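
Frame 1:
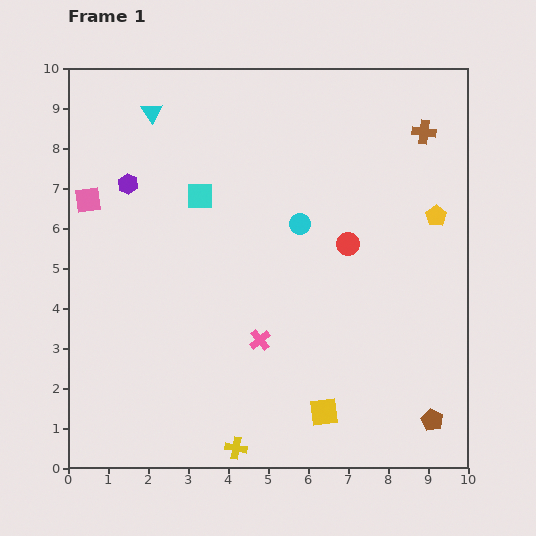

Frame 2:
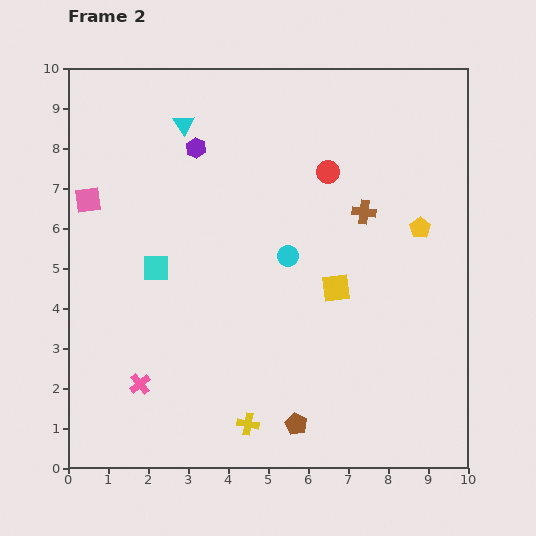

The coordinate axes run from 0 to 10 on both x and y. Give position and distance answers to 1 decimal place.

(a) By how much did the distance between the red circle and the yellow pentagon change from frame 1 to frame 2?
+0.4

Distance in frame 1: 2.3. Distance in frame 2: 2.7.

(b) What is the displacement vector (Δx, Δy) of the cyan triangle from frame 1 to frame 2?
(0.8, -0.3)

The cyan triangle was at (2.1, 8.9) in frame 1 and (2.9, 8.6) in frame 2.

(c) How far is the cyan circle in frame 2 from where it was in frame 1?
0.9

The cyan circle moved from (5.8, 6.1) to (5.5, 5.3), a distance of √(0.3² + 0.8²) ≈ 0.9.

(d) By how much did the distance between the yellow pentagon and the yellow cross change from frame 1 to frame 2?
-1.2

Distance in frame 1: 7.7. Distance in frame 2: 6.5.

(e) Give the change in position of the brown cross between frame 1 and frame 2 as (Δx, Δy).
(-1.5, -2.0)

The brown cross was at (8.9, 8.4) in frame 1 and (7.4, 6.4) in frame 2.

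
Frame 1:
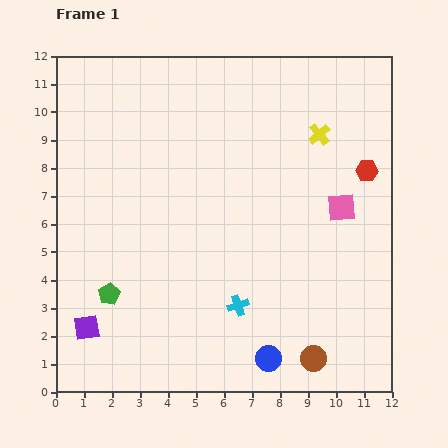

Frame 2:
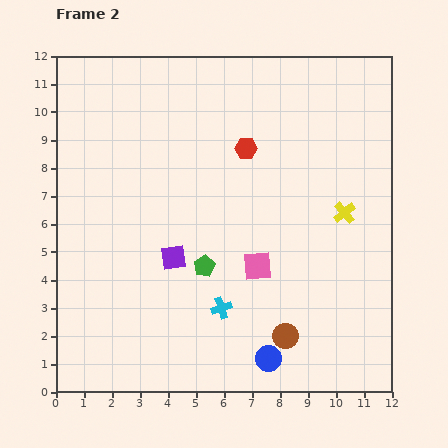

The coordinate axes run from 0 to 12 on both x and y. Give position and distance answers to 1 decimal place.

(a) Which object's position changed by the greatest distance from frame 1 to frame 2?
the red hexagon

(moved 4.4; next 4.0)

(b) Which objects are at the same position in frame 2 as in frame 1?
the blue circle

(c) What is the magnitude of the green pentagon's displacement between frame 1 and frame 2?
3.5

The green pentagon moved from (1.9, 3.5) to (5.3, 4.5), a distance of √(3.4² + 1.0²) ≈ 3.5.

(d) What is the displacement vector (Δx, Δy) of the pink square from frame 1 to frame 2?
(-3.0, -2.1)

The pink square was at (10.2, 6.6) in frame 1 and (7.2, 4.5) in frame 2.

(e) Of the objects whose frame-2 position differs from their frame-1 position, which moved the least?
the cyan cross

(moved 0.6)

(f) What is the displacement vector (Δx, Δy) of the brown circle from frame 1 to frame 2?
(-1.0, 0.8)

The brown circle was at (9.2, 1.2) in frame 1 and (8.2, 2.0) in frame 2.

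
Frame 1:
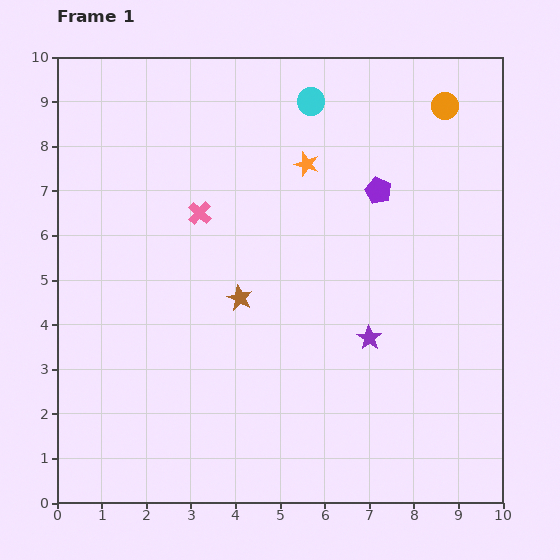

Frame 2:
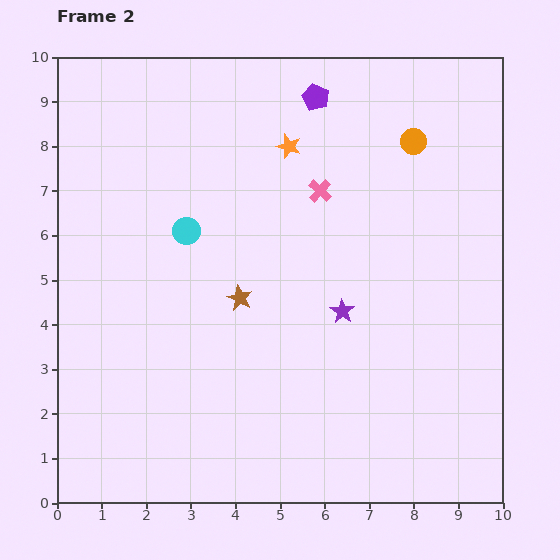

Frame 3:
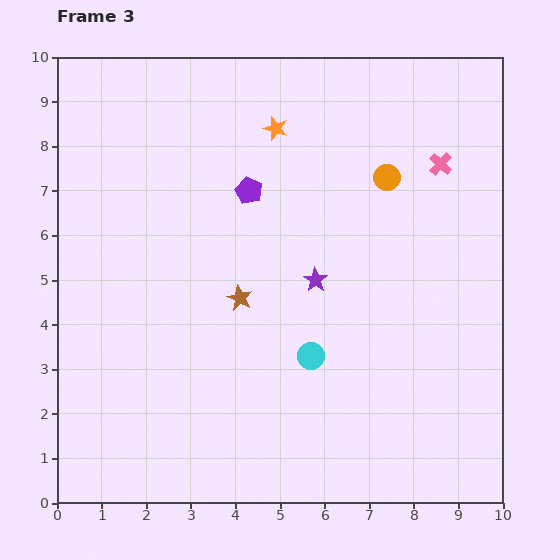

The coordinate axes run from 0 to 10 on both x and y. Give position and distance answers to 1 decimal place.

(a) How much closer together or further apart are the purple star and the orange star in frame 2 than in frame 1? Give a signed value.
-0.2

Distance in frame 1: 4.1. Distance in frame 2: 3.9.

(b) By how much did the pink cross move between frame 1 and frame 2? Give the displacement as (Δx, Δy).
(2.7, 0.5)

The pink cross was at (3.2, 6.5) in frame 1 and (5.9, 7.0) in frame 2.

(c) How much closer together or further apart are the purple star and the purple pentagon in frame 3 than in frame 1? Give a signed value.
-0.8

Distance in frame 1: 3.3. Distance in frame 3: 2.5.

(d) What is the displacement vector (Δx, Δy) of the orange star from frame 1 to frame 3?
(-0.7, 0.8)

The orange star was at (5.6, 7.6) in frame 1 and (4.9, 8.4) in frame 3.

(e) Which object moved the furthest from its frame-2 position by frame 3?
the cyan circle

(moved 4.0; next 2.8)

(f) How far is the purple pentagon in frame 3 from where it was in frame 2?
2.6

The purple pentagon moved from (5.8, 9.1) to (4.3, 7.0), a distance of √(1.5² + 2.1²) ≈ 2.6.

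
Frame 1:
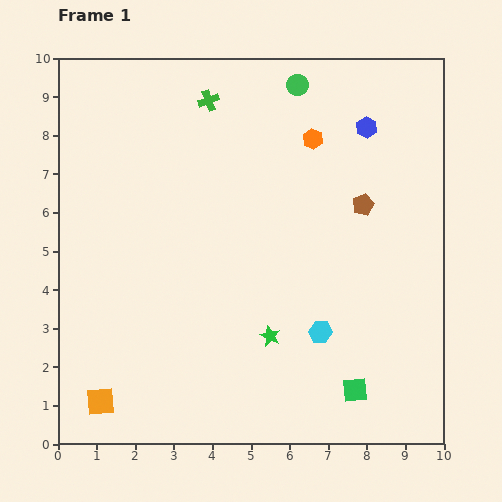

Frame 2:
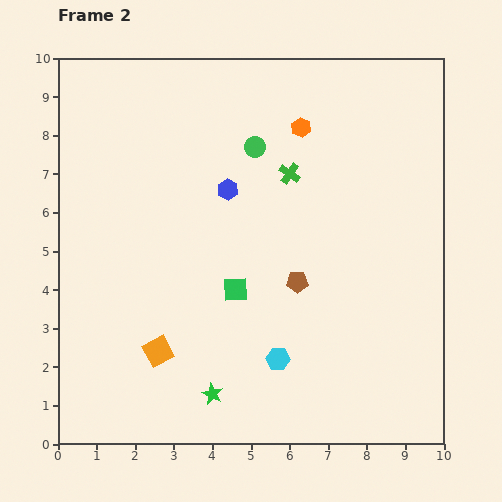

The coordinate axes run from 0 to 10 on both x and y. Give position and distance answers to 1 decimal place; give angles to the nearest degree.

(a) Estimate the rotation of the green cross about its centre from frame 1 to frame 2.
36° counter-clockwise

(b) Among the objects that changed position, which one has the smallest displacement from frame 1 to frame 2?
the orange hexagon

(moved 0.4)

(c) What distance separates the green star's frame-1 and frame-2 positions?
2.1

The green star moved from (5.5, 2.8) to (4.0, 1.3), a distance of √(1.5² + 1.5²) ≈ 2.1.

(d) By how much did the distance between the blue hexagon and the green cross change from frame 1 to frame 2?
-2.6

Distance in frame 1: 4.2. Distance in frame 2: 1.6.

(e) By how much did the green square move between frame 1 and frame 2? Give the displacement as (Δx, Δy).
(-3.1, 2.6)

The green square was at (7.7, 1.4) in frame 1 and (4.6, 4.0) in frame 2.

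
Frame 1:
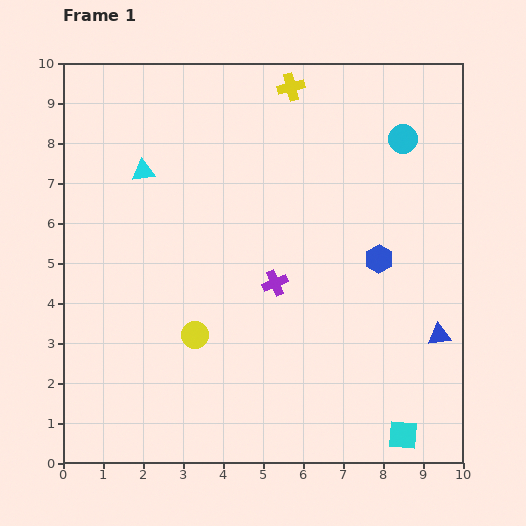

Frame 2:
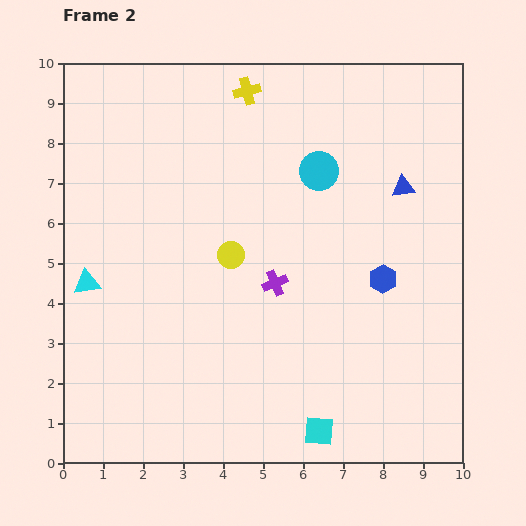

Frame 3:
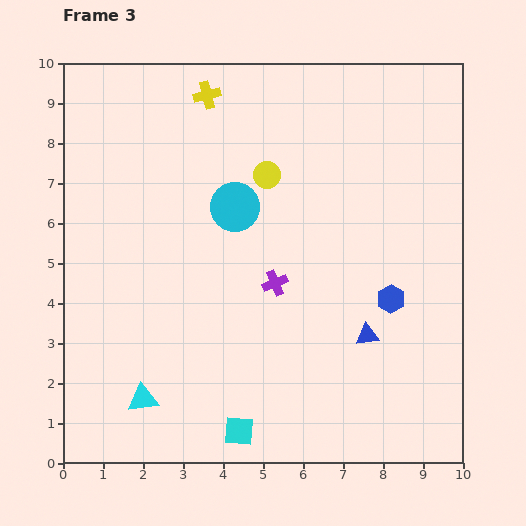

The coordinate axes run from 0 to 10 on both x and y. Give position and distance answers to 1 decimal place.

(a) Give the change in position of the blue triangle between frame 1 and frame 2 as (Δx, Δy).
(-0.9, 3.7)

The blue triangle was at (9.4, 3.2) in frame 1 and (8.5, 6.9) in frame 2.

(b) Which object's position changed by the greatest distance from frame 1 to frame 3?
the cyan triangle

(moved 5.7; next 4.5)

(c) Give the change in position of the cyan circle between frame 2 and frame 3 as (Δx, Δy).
(-2.1, -0.9)

The cyan circle was at (6.4, 7.3) in frame 2 and (4.3, 6.4) in frame 3.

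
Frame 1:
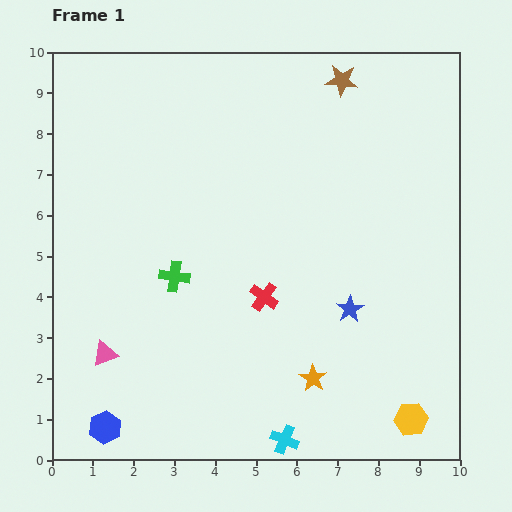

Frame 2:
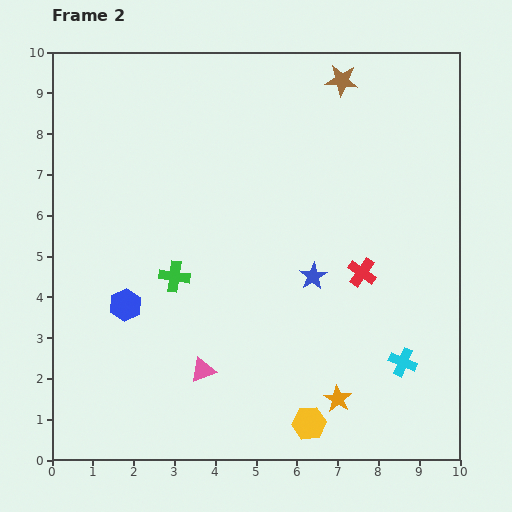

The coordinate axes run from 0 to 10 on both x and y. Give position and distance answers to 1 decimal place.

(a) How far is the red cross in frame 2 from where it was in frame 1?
2.5

The red cross moved from (5.2, 4.0) to (7.6, 4.6), a distance of √(2.4² + 0.6²) ≈ 2.5.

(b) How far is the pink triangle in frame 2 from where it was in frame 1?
2.4

The pink triangle moved from (1.3, 2.6) to (3.7, 2.2), a distance of √(2.4² + 0.4²) ≈ 2.4.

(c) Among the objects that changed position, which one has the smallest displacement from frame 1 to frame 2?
the orange star

(moved 0.8)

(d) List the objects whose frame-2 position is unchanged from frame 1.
the brown star, the green cross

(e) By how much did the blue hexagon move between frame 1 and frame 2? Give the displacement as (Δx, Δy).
(0.5, 3.0)

The blue hexagon was at (1.3, 0.8) in frame 1 and (1.8, 3.8) in frame 2.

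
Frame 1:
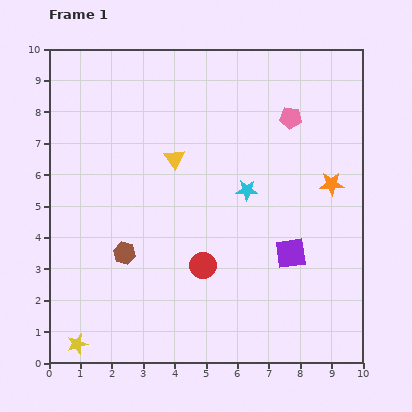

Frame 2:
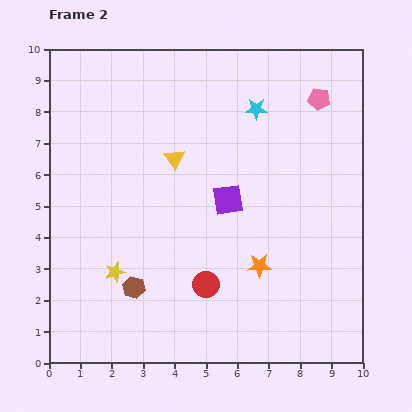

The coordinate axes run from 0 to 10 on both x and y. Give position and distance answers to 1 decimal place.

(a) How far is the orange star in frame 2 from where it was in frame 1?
3.5

The orange star moved from (9.0, 5.7) to (6.7, 3.1), a distance of √(2.3² + 2.6²) ≈ 3.5.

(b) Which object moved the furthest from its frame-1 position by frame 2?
the orange star

(moved 3.5; next 2.6)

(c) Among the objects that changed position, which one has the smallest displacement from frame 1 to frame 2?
the red circle

(moved 0.6)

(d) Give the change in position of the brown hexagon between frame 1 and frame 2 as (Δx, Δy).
(0.3, -1.1)

The brown hexagon was at (2.4, 3.5) in frame 1 and (2.7, 2.4) in frame 2.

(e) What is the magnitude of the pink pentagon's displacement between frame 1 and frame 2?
1.1

The pink pentagon moved from (7.7, 7.8) to (8.6, 8.4), a distance of √(0.9² + 0.6²) ≈ 1.1.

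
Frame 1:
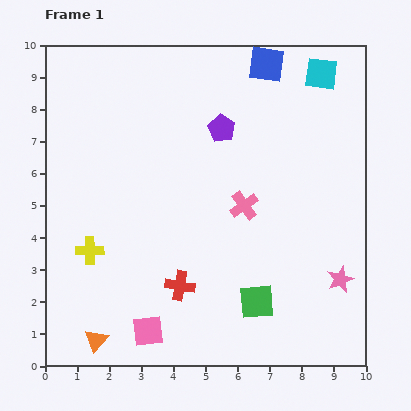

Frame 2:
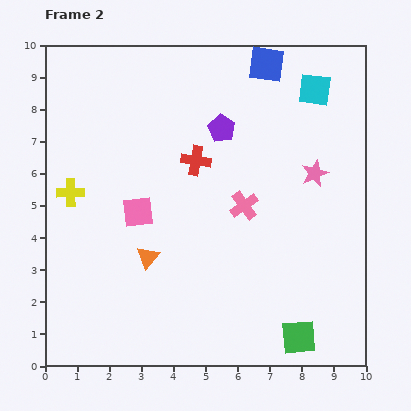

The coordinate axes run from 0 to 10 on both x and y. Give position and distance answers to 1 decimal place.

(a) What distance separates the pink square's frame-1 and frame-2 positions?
3.7

The pink square moved from (3.2, 1.1) to (2.9, 4.8), a distance of √(0.3² + 3.7²) ≈ 3.7.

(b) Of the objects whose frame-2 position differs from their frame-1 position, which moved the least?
the cyan square

(moved 0.5)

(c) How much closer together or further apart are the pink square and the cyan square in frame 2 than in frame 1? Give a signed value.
-3.0

Distance in frame 1: 9.7. Distance in frame 2: 6.7.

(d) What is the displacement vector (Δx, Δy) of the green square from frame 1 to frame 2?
(1.3, -1.1)

The green square was at (6.6, 2.0) in frame 1 and (7.9, 0.9) in frame 2.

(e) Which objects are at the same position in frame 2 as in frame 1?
the blue square, the purple pentagon, the pink cross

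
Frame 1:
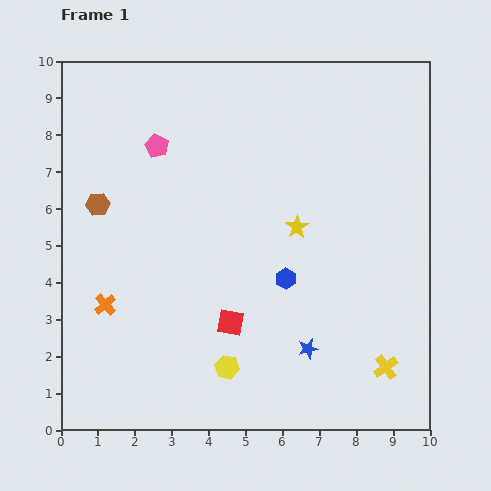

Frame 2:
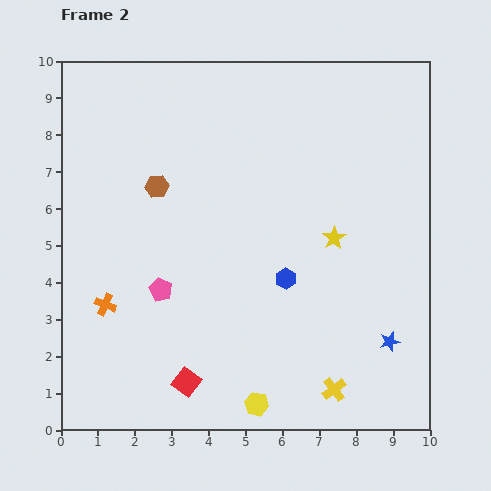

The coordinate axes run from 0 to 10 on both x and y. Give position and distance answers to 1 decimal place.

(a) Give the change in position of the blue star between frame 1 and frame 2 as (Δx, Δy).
(2.2, 0.2)

The blue star was at (6.7, 2.2) in frame 1 and (8.9, 2.4) in frame 2.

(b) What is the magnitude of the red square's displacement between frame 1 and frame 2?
2.0

The red square moved from (4.6, 2.9) to (3.4, 1.3), a distance of √(1.2² + 1.6²) ≈ 2.0.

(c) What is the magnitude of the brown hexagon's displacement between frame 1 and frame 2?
1.7

The brown hexagon moved from (1.0, 6.1) to (2.6, 6.6), a distance of √(1.6² + 0.5²) ≈ 1.7.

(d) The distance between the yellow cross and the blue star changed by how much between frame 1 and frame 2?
-0.2

Distance in frame 1: 2.2. Distance in frame 2: 2.0.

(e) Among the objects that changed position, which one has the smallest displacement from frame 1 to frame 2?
the yellow star

(moved 1.0)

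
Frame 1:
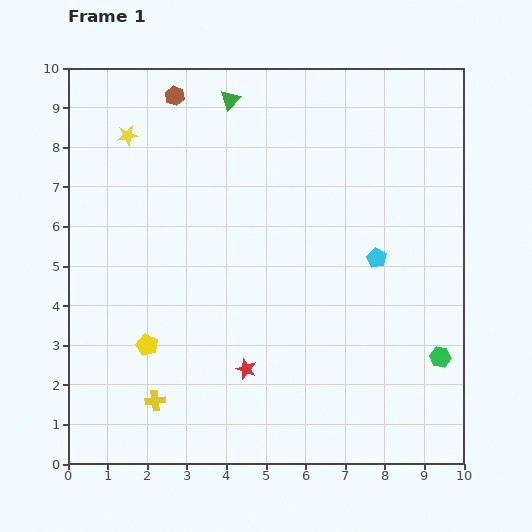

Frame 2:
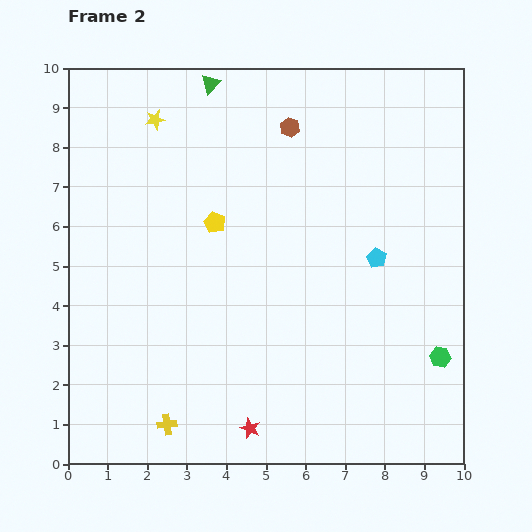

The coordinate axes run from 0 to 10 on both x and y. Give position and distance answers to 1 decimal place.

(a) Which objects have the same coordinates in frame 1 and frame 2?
the cyan pentagon, the green hexagon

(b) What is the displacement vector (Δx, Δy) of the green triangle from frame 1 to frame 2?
(-0.5, 0.4)

The green triangle was at (4.1, 9.2) in frame 1 and (3.6, 9.6) in frame 2.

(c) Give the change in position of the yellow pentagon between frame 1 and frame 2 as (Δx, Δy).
(1.7, 3.1)

The yellow pentagon was at (2.0, 3.0) in frame 1 and (3.7, 6.1) in frame 2.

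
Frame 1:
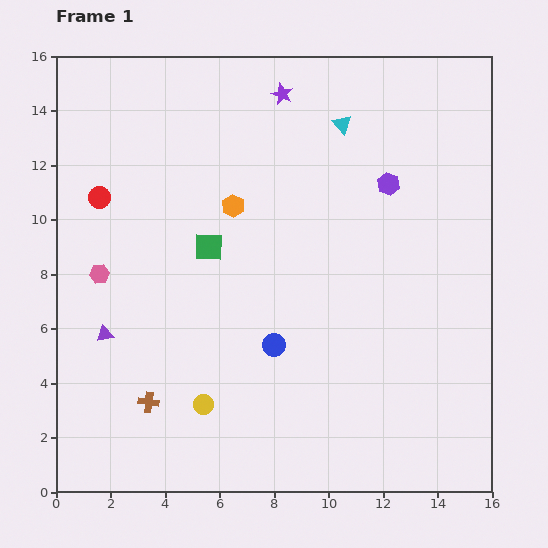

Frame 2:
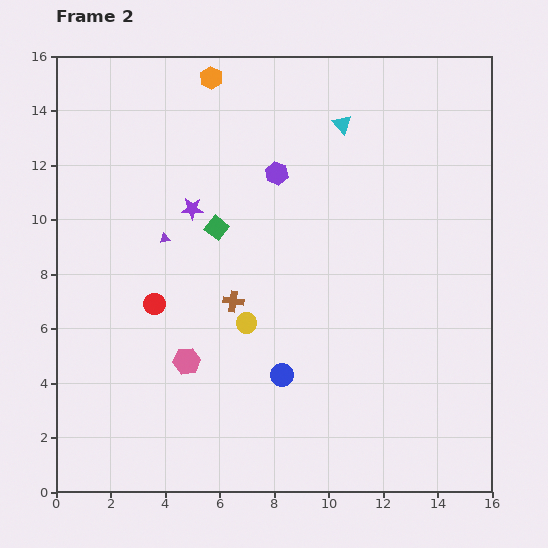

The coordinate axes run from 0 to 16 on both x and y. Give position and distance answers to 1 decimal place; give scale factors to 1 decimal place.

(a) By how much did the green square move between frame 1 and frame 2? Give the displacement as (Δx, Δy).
(0.3, 0.7)

The green square was at (5.6, 9.0) in frame 1 and (5.9, 9.7) in frame 2.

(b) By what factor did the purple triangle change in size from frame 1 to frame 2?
0.6×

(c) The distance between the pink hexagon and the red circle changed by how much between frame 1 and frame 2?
-0.4

Distance in frame 1: 2.8. Distance in frame 2: 2.4.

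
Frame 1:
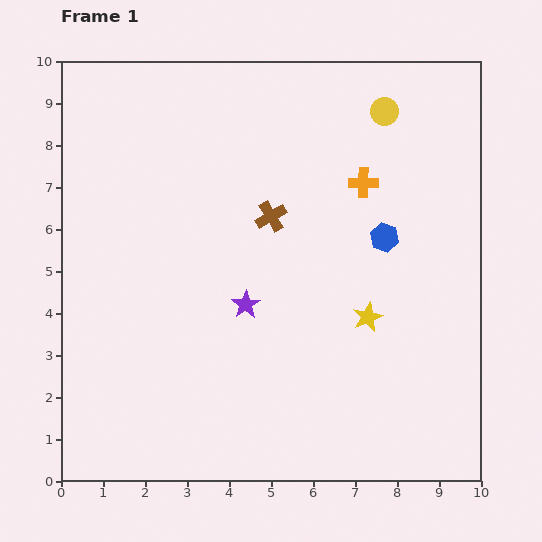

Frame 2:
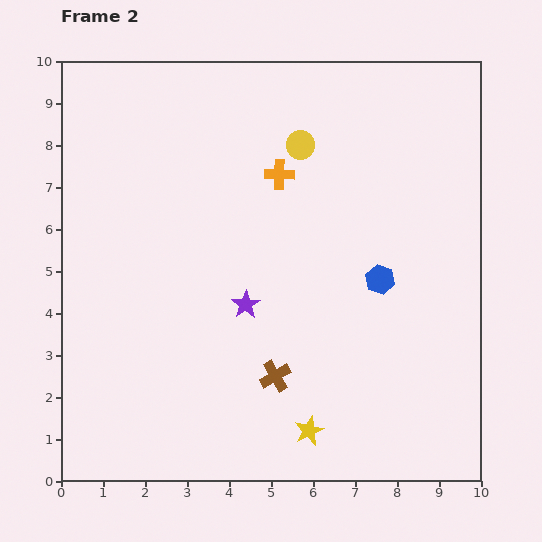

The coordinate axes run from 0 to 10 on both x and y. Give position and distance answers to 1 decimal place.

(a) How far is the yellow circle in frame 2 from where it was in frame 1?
2.2

The yellow circle moved from (7.7, 8.8) to (5.7, 8.0), a distance of √(2.0² + 0.8²) ≈ 2.2.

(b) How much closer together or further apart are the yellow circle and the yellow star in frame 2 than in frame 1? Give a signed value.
+1.9

Distance in frame 1: 4.9. Distance in frame 2: 6.8.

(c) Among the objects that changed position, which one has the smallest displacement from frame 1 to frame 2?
the blue hexagon

(moved 1.0)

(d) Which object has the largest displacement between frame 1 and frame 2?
the brown cross

(moved 3.8; next 3.0)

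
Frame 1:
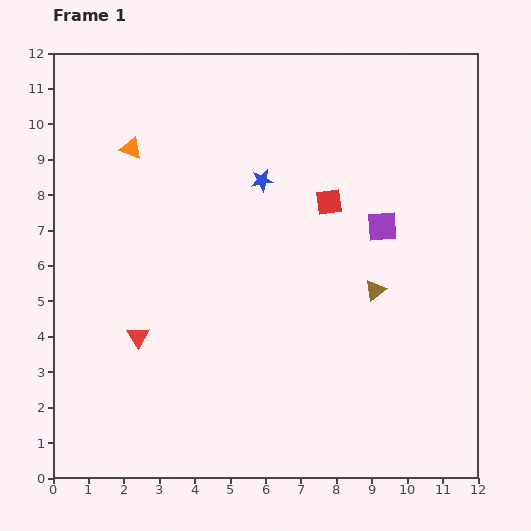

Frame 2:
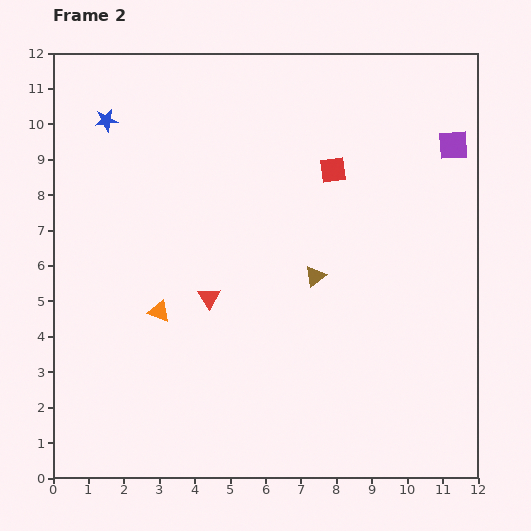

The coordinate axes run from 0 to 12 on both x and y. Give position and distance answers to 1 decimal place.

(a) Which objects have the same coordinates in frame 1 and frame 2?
none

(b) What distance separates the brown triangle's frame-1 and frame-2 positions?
1.7

The brown triangle moved from (9.1, 5.3) to (7.4, 5.7), a distance of √(1.7² + 0.4²) ≈ 1.7.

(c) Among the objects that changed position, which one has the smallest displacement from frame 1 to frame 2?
the red square

(moved 0.9)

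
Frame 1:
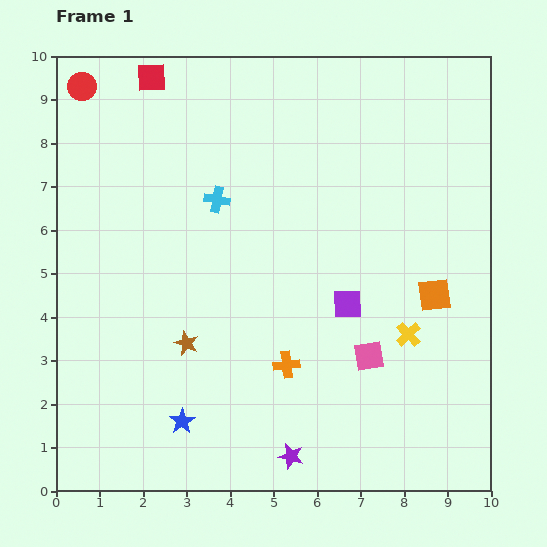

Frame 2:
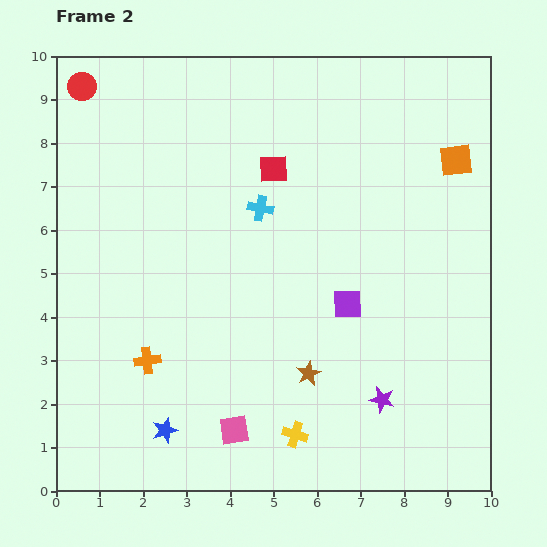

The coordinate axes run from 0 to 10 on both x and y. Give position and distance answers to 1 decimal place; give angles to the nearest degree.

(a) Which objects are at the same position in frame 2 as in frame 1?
the purple square, the red circle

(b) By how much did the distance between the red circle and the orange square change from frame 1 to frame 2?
-0.6

Distance in frame 1: 9.4. Distance in frame 2: 8.8.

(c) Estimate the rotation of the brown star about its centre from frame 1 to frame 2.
22° clockwise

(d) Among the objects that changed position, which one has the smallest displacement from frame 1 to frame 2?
the blue star

(moved 0.4)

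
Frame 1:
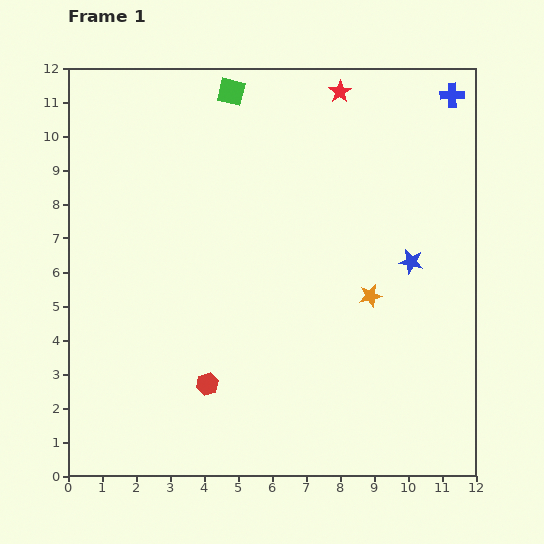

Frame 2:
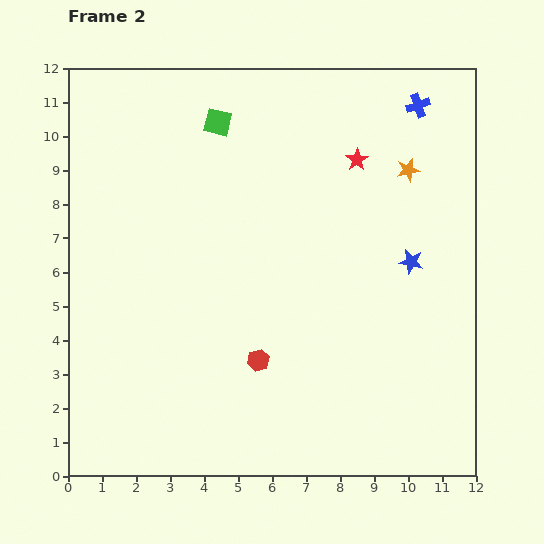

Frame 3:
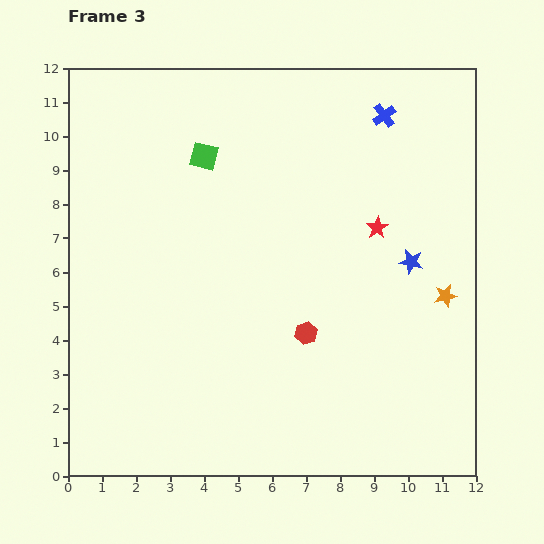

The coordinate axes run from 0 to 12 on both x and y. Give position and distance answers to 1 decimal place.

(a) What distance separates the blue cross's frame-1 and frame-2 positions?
1.0

The blue cross moved from (11.3, 11.2) to (10.3, 10.9), a distance of √(1.0² + 0.3²) ≈ 1.0.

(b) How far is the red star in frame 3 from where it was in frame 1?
4.1

The red star moved from (8.0, 11.3) to (9.1, 7.3), a distance of √(1.1² + 4.0²) ≈ 4.1.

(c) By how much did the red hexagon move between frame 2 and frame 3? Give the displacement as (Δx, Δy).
(1.4, 0.8)

The red hexagon was at (5.6, 3.4) in frame 2 and (7.0, 4.2) in frame 3.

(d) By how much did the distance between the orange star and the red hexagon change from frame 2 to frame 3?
-2.9

Distance in frame 2: 7.1. Distance in frame 3: 4.2.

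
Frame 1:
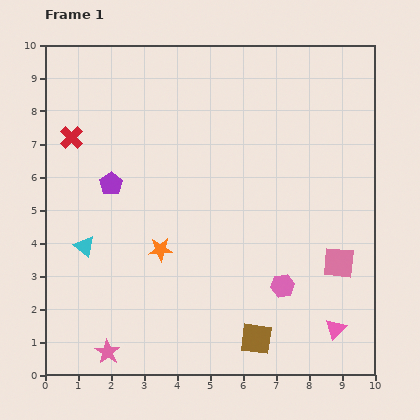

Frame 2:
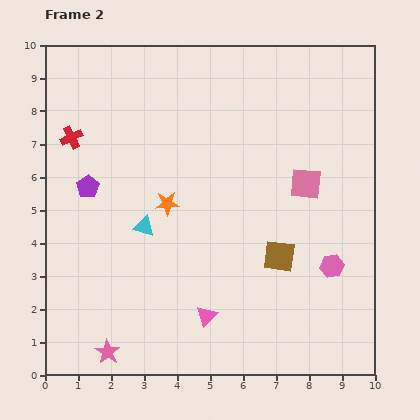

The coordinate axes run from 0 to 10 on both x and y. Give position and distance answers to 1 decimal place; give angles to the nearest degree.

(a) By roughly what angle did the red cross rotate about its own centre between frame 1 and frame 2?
18° clockwise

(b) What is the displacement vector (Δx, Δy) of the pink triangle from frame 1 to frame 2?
(-3.9, 0.4)

The pink triangle was at (8.8, 1.4) in frame 1 and (4.9, 1.8) in frame 2.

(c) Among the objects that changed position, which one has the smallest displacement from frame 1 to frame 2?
the purple pentagon

(moved 0.7)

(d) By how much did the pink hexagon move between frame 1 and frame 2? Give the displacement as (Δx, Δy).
(1.5, 0.6)

The pink hexagon was at (7.2, 2.7) in frame 1 and (8.7, 3.3) in frame 2.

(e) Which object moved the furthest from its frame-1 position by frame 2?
the pink triangle

(moved 3.9; next 2.6)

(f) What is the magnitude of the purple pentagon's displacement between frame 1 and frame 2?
0.7

The purple pentagon moved from (2.0, 5.8) to (1.3, 5.7), a distance of √(0.7² + 0.1²) ≈ 0.7.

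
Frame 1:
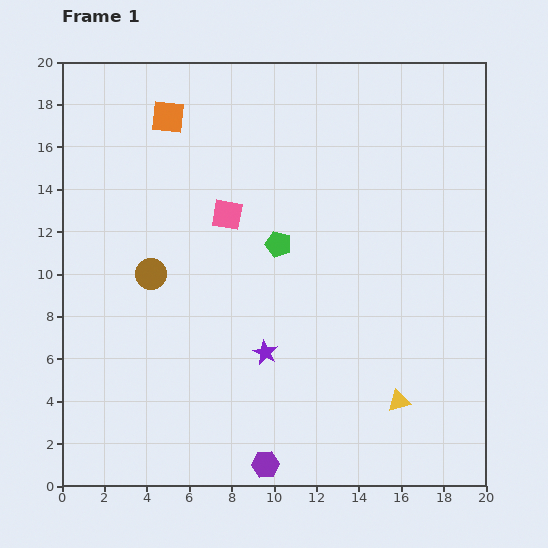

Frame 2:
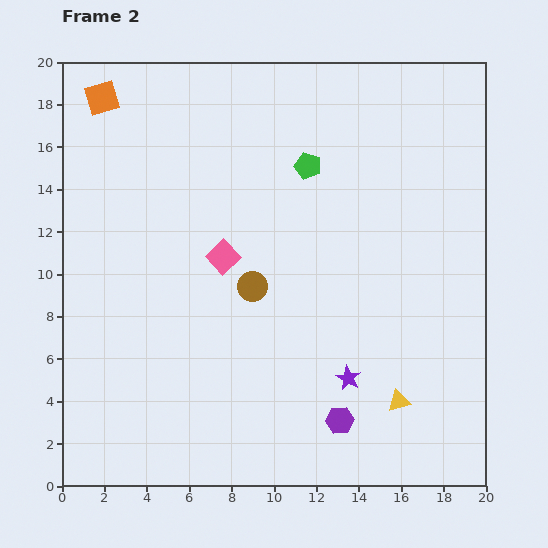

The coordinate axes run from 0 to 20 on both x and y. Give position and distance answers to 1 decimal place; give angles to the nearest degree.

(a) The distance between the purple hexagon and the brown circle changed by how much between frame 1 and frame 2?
-3.0

Distance in frame 1: 10.5. Distance in frame 2: 7.5.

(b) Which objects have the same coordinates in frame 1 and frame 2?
the yellow triangle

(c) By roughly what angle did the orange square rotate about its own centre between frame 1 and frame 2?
21° counter-clockwise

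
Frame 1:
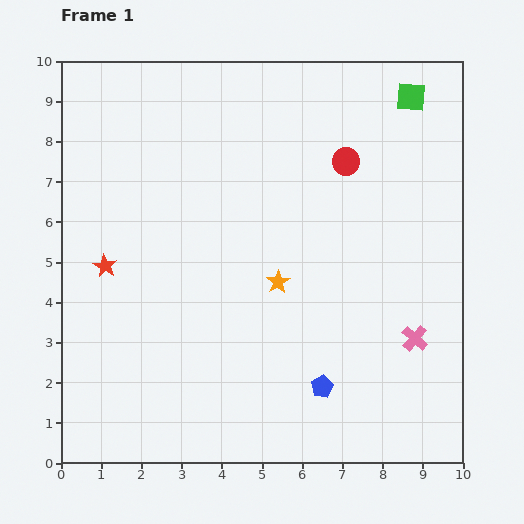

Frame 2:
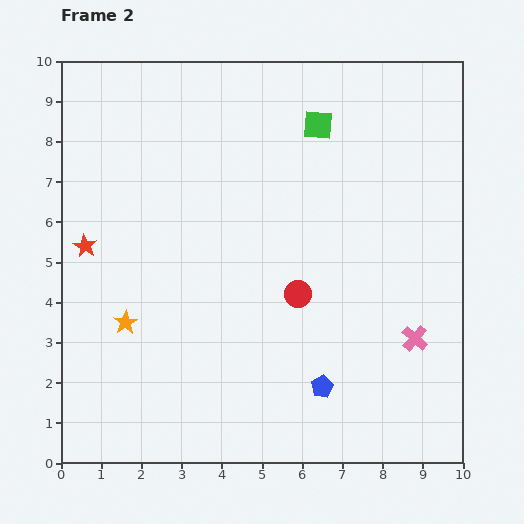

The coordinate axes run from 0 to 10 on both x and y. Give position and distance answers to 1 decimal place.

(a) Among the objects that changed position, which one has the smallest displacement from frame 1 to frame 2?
the red star

(moved 0.7)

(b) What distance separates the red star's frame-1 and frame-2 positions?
0.7

The red star moved from (1.1, 4.9) to (0.6, 5.4), a distance of √(0.5² + 0.5²) ≈ 0.7.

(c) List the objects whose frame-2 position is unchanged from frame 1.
the blue pentagon, the pink cross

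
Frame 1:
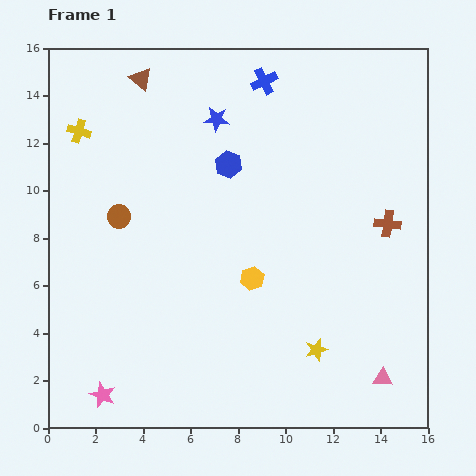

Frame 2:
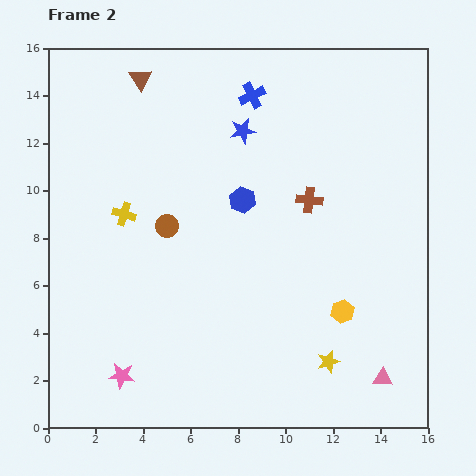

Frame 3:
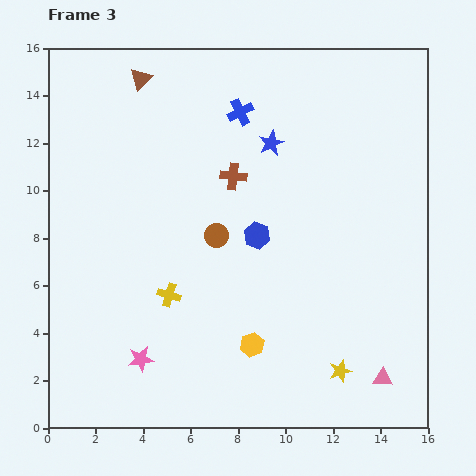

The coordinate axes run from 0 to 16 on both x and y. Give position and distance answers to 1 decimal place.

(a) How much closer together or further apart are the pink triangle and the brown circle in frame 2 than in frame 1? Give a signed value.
-1.9

Distance in frame 1: 13.0. Distance in frame 2: 11.1.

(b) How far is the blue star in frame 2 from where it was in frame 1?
1.2

The blue star moved from (7.1, 13.0) to (8.2, 12.5), a distance of √(1.1² + 0.5²) ≈ 1.2.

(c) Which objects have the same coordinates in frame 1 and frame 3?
the pink triangle, the brown triangle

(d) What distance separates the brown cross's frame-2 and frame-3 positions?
3.4

The brown cross moved from (11.0, 9.6) to (7.8, 10.6), a distance of √(3.2² + 1.0²) ≈ 3.4.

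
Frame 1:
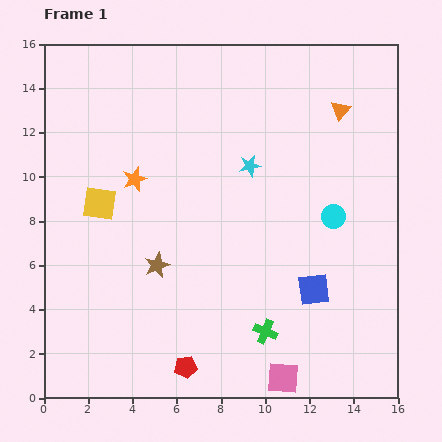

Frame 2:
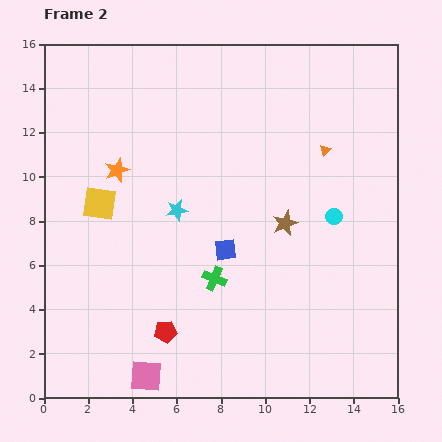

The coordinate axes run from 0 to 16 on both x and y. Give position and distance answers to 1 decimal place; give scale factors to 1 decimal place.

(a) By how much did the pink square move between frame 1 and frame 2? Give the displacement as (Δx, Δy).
(-6.2, 0.1)

The pink square was at (10.8, 0.9) in frame 1 and (4.6, 1.0) in frame 2.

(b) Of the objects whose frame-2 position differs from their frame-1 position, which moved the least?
the orange star

(moved 0.9)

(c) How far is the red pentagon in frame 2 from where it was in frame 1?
1.8

The red pentagon moved from (6.4, 1.4) to (5.5, 3.0), a distance of √(0.9² + 1.6²) ≈ 1.8.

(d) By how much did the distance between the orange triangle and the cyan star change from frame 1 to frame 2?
+2.4

Distance in frame 1: 4.8. Distance in frame 2: 7.2.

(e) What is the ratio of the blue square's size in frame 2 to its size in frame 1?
0.7×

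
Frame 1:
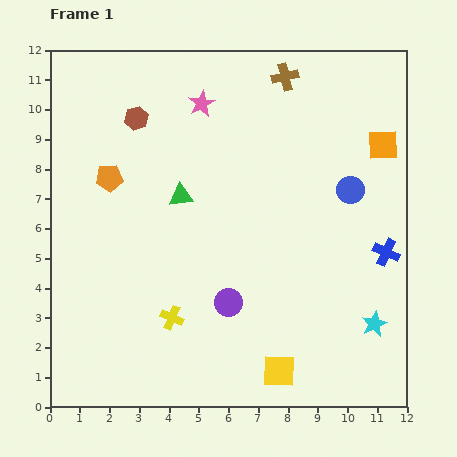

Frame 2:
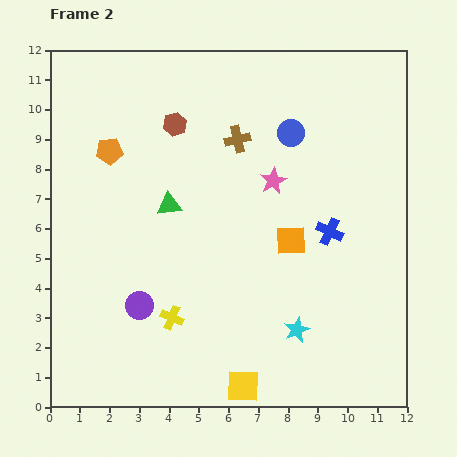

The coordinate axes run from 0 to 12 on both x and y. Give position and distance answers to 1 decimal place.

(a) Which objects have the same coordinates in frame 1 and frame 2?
the yellow cross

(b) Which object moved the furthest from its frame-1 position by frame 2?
the orange square

(moved 4.5; next 3.5)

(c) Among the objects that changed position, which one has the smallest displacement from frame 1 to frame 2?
the green triangle

(moved 0.5)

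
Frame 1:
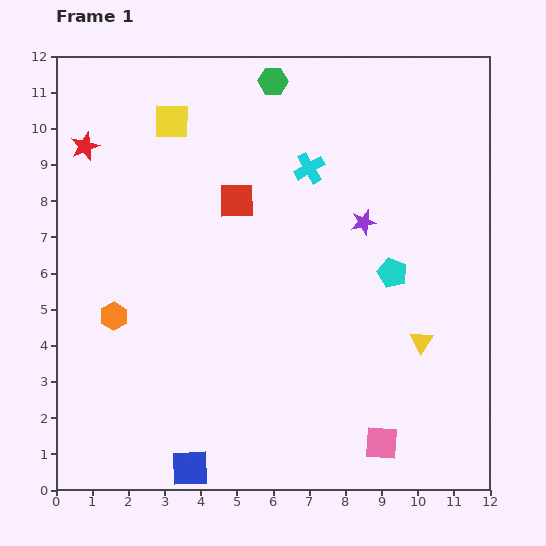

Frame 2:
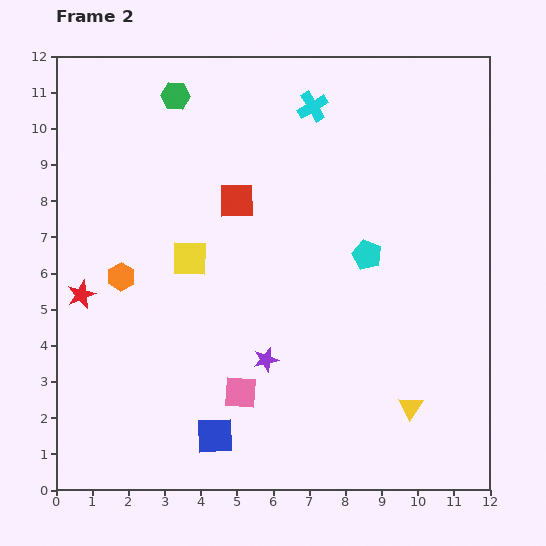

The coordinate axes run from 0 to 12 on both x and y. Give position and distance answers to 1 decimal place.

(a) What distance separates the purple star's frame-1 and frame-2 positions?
4.7

The purple star moved from (8.5, 7.4) to (5.8, 3.6), a distance of √(2.7² + 3.8²) ≈ 4.7.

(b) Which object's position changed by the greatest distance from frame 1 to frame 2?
the purple star

(moved 4.7; next 4.1)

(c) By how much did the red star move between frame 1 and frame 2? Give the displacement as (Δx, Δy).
(-0.1, -4.1)

The red star was at (0.8, 9.5) in frame 1 and (0.7, 5.4) in frame 2.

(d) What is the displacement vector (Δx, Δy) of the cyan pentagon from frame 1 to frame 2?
(-0.7, 0.5)

The cyan pentagon was at (9.3, 6.0) in frame 1 and (8.6, 6.5) in frame 2.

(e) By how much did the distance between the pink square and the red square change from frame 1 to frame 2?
-2.5

Distance in frame 1: 7.8. Distance in frame 2: 5.3.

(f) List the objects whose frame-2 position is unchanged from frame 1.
the red square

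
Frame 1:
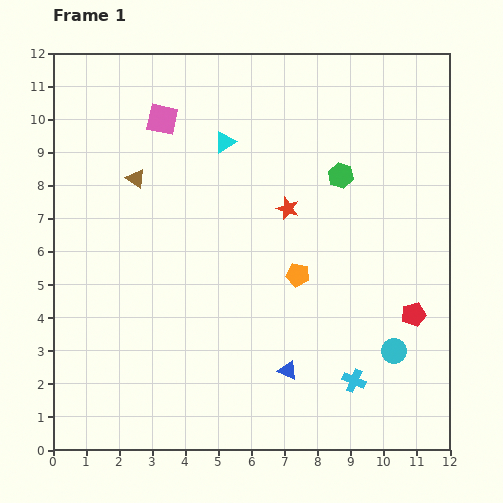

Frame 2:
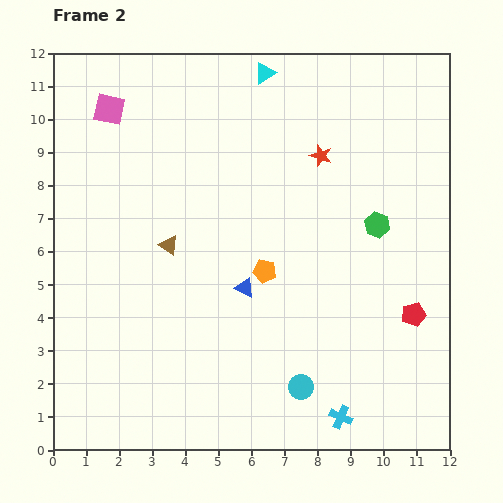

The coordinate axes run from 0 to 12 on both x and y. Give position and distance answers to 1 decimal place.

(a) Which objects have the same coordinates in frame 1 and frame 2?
the red pentagon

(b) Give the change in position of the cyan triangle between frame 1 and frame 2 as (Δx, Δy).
(1.2, 2.1)

The cyan triangle was at (5.2, 9.3) in frame 1 and (6.4, 11.4) in frame 2.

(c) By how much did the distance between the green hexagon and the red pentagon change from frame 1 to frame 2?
-1.8

Distance in frame 1: 4.7. Distance in frame 2: 2.9.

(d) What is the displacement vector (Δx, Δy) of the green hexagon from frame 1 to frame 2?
(1.1, -1.5)

The green hexagon was at (8.7, 8.3) in frame 1 and (9.8, 6.8) in frame 2.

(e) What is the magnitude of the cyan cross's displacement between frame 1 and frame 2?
1.2

The cyan cross moved from (9.1, 2.1) to (8.7, 1.0), a distance of √(0.4² + 1.1²) ≈ 1.2.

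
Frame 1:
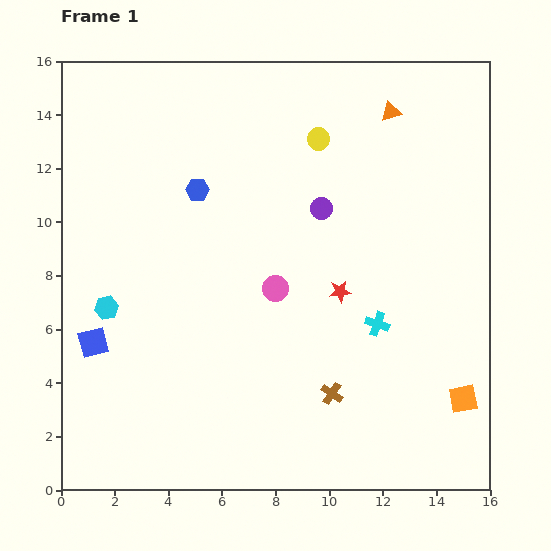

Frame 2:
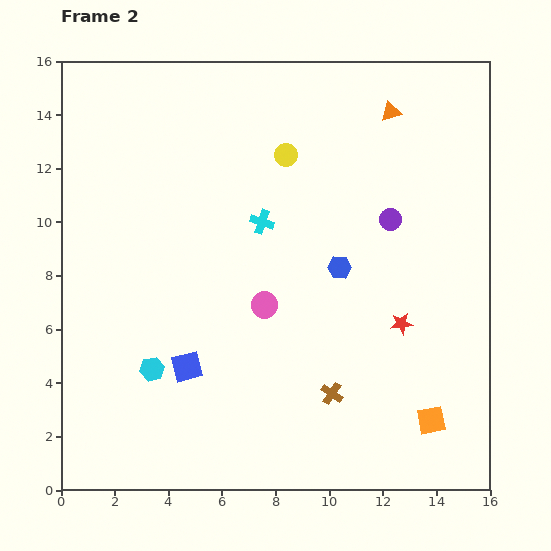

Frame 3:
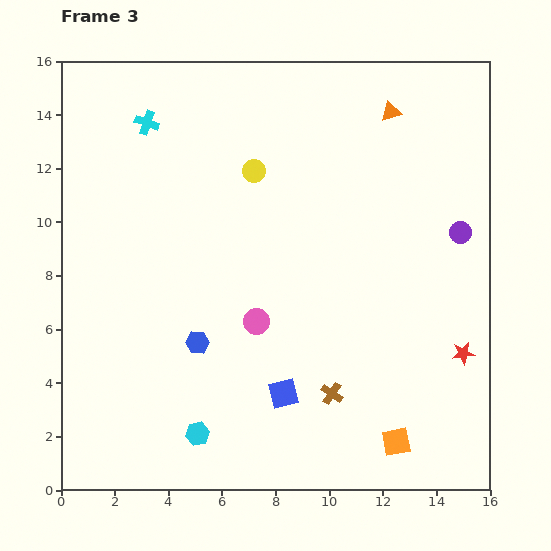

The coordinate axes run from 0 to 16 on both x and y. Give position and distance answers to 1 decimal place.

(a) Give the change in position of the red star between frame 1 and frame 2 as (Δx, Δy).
(2.3, -1.2)

The red star was at (10.4, 7.4) in frame 1 and (12.7, 6.2) in frame 2.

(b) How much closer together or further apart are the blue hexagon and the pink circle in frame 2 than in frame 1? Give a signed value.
-1.6

Distance in frame 1: 4.7. Distance in frame 2: 3.1.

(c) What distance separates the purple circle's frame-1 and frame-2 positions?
2.6

The purple circle moved from (9.7, 10.5) to (12.3, 10.1), a distance of √(2.6² + 0.4²) ≈ 2.6.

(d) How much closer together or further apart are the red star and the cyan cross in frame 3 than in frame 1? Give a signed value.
+12.8

Distance in frame 1: 1.8. Distance in frame 3: 14.6.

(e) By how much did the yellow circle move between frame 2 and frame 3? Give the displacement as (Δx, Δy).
(-1.2, -0.6)

The yellow circle was at (8.4, 12.5) in frame 2 and (7.2, 11.9) in frame 3.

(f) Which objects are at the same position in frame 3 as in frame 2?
the brown cross, the orange triangle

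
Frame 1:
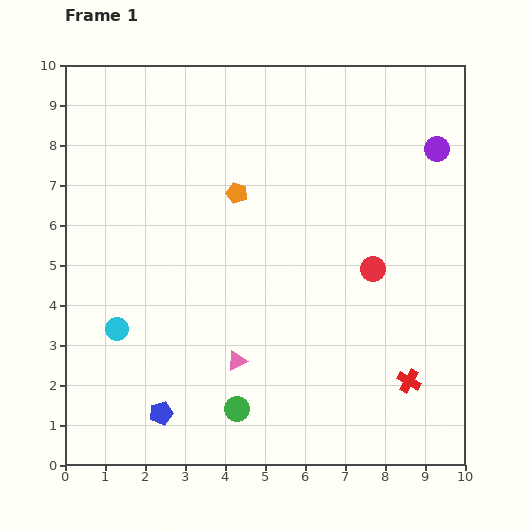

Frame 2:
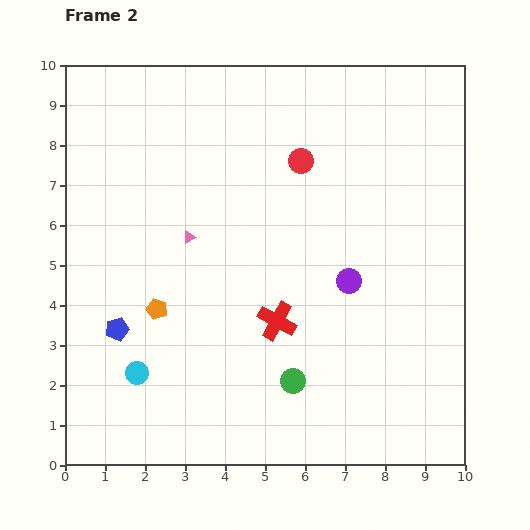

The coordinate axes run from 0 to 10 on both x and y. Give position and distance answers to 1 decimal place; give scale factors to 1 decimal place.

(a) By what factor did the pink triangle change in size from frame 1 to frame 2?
0.7×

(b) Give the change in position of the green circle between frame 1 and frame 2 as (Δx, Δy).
(1.4, 0.7)

The green circle was at (4.3, 1.4) in frame 1 and (5.7, 2.1) in frame 2.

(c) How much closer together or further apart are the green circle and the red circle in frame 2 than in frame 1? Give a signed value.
+0.6

Distance in frame 1: 4.9. Distance in frame 2: 5.5.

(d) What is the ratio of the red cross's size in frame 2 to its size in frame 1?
1.6×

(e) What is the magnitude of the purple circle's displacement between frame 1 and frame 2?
4.0

The purple circle moved from (9.3, 7.9) to (7.1, 4.6), a distance of √(2.2² + 3.3²) ≈ 4.0.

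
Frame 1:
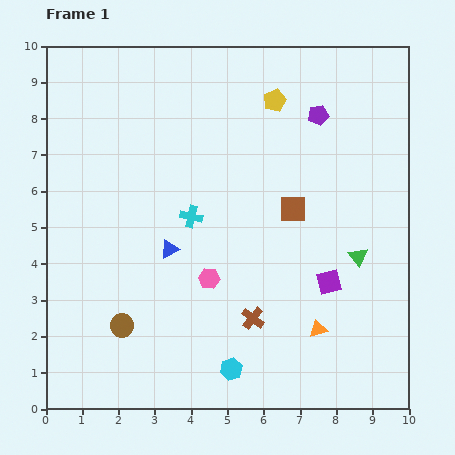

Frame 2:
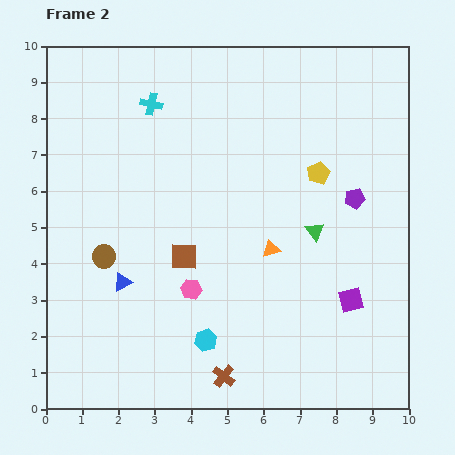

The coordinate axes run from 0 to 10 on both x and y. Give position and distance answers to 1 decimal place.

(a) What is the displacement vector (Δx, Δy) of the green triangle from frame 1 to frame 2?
(-1.2, 0.7)

The green triangle was at (8.6, 4.2) in frame 1 and (7.4, 4.9) in frame 2.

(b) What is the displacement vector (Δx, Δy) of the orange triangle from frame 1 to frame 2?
(-1.3, 2.2)

The orange triangle was at (7.5, 2.2) in frame 1 and (6.2, 4.4) in frame 2.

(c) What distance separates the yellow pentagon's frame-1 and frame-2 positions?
2.3

The yellow pentagon moved from (6.3, 8.5) to (7.5, 6.5), a distance of √(1.2² + 2.0²) ≈ 2.3.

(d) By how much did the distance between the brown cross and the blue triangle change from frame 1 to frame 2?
+0.8

Distance in frame 1: 3.0. Distance in frame 2: 3.8.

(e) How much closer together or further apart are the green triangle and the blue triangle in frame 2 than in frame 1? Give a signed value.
+0.3

Distance in frame 1: 5.2. Distance in frame 2: 5.5.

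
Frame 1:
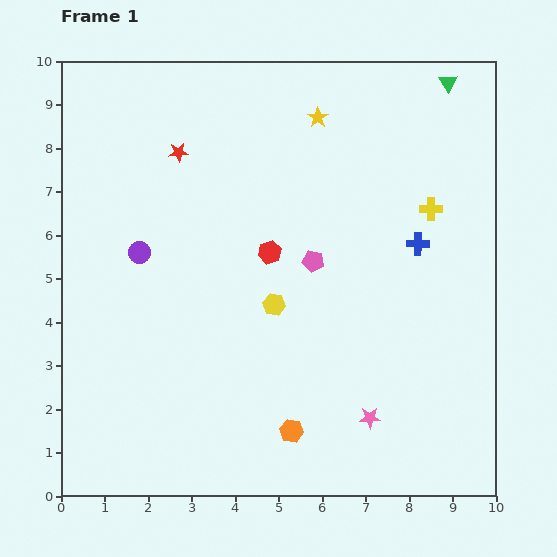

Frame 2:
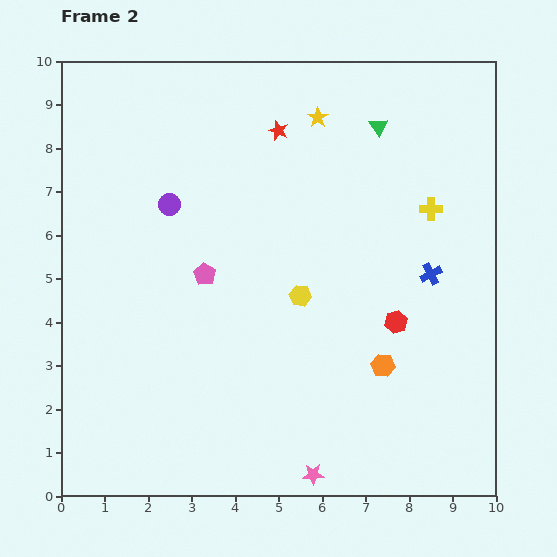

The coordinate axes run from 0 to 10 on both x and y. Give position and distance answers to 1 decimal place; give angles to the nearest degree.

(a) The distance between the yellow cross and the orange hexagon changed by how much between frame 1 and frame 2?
-2.2

Distance in frame 1: 6.0. Distance in frame 2: 3.8.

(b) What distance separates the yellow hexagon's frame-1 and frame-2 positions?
0.6

The yellow hexagon moved from (4.9, 4.4) to (5.5, 4.6), a distance of √(0.6² + 0.2²) ≈ 0.6.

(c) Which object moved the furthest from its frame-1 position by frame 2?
the red hexagon

(moved 3.3; next 2.6)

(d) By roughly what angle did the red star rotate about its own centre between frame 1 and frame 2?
26° clockwise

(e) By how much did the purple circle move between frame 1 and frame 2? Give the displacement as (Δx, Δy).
(0.7, 1.1)

The purple circle was at (1.8, 5.6) in frame 1 and (2.5, 6.7) in frame 2.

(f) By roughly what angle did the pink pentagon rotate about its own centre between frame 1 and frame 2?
22° clockwise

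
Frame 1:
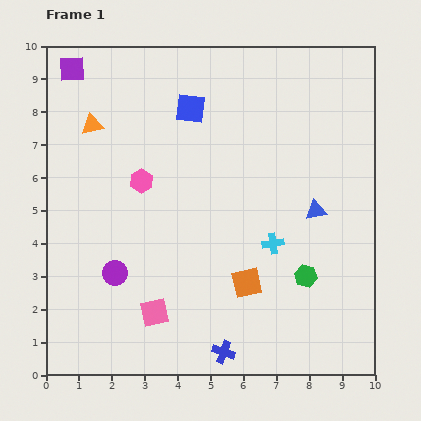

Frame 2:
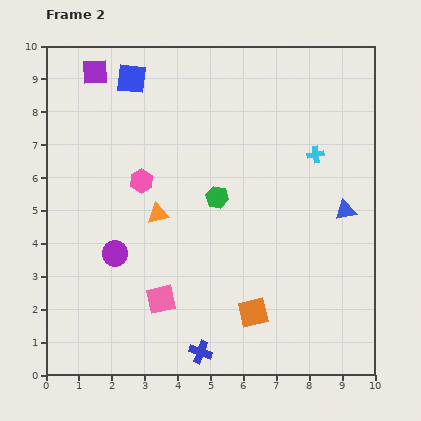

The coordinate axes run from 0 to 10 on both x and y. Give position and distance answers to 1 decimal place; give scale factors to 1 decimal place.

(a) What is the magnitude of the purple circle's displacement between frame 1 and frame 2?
0.6

The purple circle moved from (2.1, 3.1) to (2.1, 3.7), a distance of √(0.0² + 0.6²) ≈ 0.6.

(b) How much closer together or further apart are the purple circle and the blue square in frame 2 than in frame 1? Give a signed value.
-0.2

Distance in frame 1: 5.5. Distance in frame 2: 5.3.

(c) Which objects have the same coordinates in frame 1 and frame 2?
the pink hexagon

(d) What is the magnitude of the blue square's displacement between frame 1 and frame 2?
2.0

The blue square moved from (4.4, 8.1) to (2.6, 9.0), a distance of √(1.8² + 0.9²) ≈ 2.0.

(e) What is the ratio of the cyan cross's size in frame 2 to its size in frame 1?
0.8×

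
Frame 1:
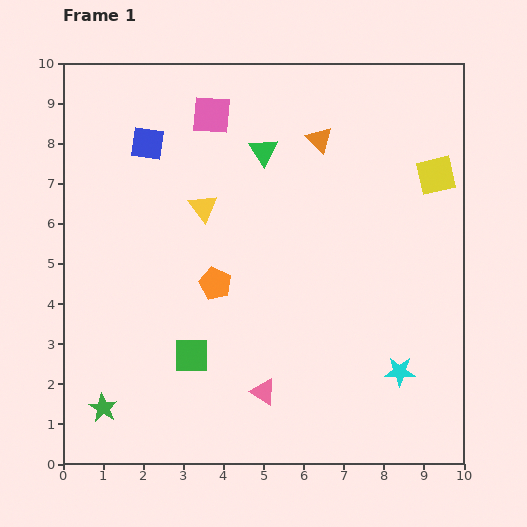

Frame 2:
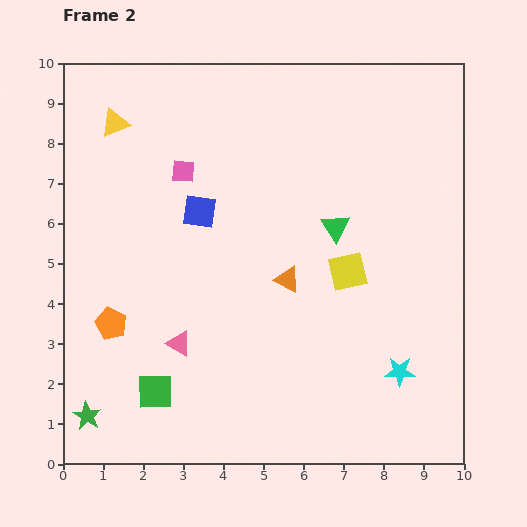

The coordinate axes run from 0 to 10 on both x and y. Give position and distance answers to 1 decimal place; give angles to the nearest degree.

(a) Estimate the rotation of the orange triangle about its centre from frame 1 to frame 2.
18° counter-clockwise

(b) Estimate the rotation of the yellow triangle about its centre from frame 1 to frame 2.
44° clockwise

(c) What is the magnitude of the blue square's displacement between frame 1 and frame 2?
2.1

The blue square moved from (2.1, 8.0) to (3.4, 6.3), a distance of √(1.3² + 1.7²) ≈ 2.1.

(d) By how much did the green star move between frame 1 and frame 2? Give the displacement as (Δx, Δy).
(-0.4, -0.2)

The green star was at (1.0, 1.4) in frame 1 and (0.6, 1.2) in frame 2.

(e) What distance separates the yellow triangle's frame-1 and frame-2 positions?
3.0

The yellow triangle moved from (3.5, 6.4) to (1.3, 8.5), a distance of √(2.2² + 2.1²) ≈ 3.0.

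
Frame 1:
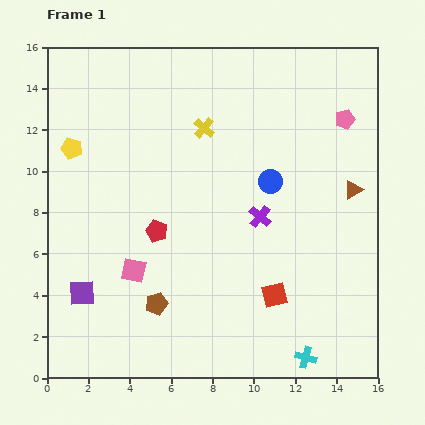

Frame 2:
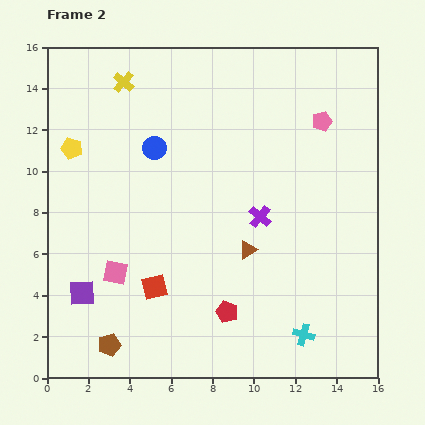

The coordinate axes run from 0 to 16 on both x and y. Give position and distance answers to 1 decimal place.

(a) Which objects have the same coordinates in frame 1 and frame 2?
the yellow pentagon, the purple square, the purple cross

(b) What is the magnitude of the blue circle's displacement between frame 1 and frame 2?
5.8

The blue circle moved from (10.8, 9.5) to (5.2, 11.1), a distance of √(5.6² + 1.6²) ≈ 5.8.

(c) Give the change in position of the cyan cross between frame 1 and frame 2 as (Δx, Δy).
(-0.1, 1.1)

The cyan cross was at (12.5, 1.0) in frame 1 and (12.4, 2.1) in frame 2.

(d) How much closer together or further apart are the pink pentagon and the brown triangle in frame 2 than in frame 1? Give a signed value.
+3.8

Distance in frame 1: 3.4. Distance in frame 2: 7.2.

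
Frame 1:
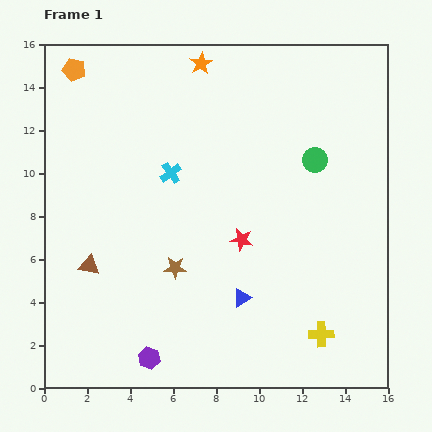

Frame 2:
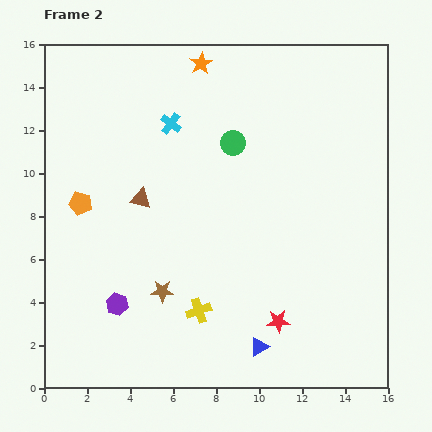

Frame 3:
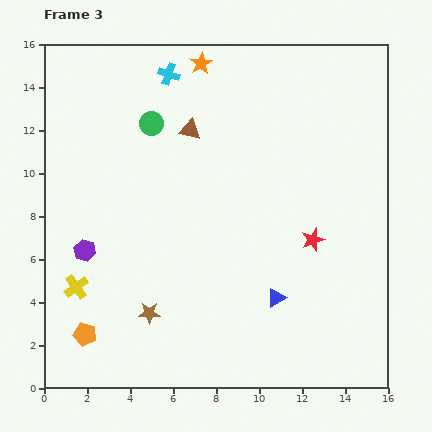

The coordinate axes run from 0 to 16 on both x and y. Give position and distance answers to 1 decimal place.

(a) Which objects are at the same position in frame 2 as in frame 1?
the orange star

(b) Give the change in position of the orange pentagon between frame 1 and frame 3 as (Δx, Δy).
(0.5, -12.3)

The orange pentagon was at (1.4, 14.8) in frame 1 and (1.9, 2.5) in frame 3.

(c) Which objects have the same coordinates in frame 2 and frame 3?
the orange star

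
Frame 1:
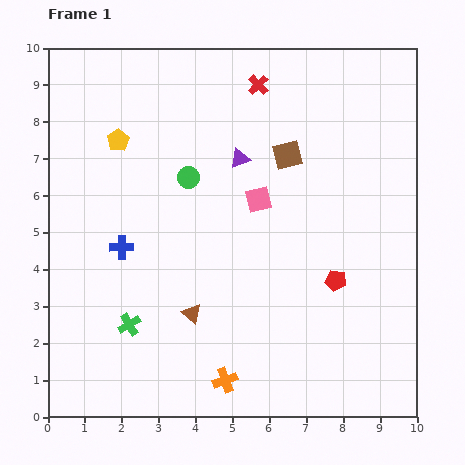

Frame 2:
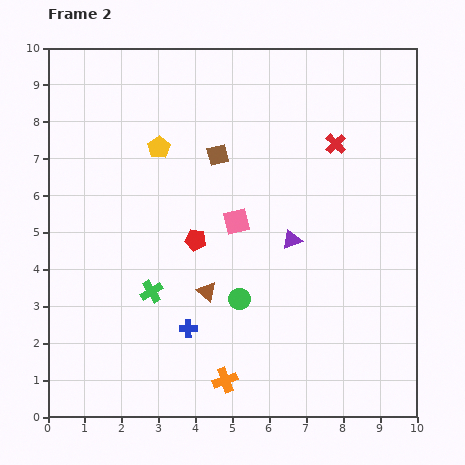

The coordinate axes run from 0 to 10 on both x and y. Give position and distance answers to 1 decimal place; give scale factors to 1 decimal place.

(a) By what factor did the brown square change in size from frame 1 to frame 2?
0.7×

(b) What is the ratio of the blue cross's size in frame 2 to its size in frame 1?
0.8×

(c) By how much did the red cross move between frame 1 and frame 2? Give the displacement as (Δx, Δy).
(2.1, -1.6)

The red cross was at (5.7, 9.0) in frame 1 and (7.8, 7.4) in frame 2.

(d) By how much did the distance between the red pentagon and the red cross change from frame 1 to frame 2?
-1.1

Distance in frame 1: 5.7. Distance in frame 2: 4.6.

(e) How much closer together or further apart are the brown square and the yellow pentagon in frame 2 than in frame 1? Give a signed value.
-3.0

Distance in frame 1: 4.6. Distance in frame 2: 1.6.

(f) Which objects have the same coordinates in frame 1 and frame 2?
the orange cross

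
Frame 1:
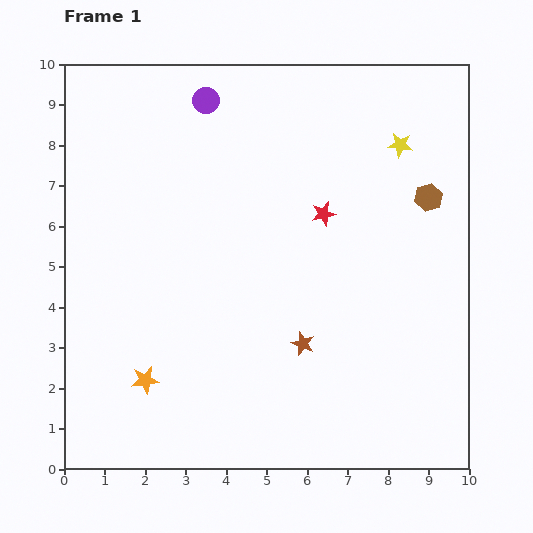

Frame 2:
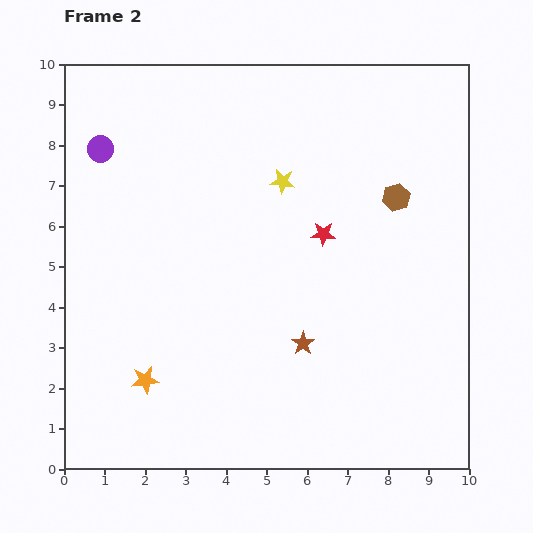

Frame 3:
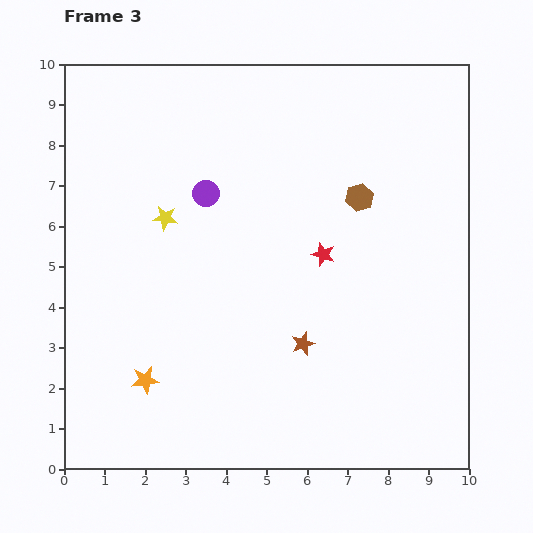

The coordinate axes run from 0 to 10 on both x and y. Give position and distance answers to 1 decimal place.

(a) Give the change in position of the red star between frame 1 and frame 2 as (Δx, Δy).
(0.0, -0.5)

The red star was at (6.4, 6.3) in frame 1 and (6.4, 5.8) in frame 2.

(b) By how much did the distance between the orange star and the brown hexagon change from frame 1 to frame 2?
-0.6

Distance in frame 1: 8.3. Distance in frame 2: 7.7.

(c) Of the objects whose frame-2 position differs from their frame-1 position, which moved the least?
the red star

(moved 0.5)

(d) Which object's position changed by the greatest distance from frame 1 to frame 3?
the yellow star

(moved 6.1; next 2.3)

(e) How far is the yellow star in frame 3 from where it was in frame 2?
3.0

The yellow star moved from (5.4, 7.1) to (2.5, 6.2), a distance of √(2.9² + 0.9²) ≈ 3.0.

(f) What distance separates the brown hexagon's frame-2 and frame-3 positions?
0.9

The brown hexagon moved from (8.2, 6.7) to (7.3, 6.7), a distance of √(0.9² + 0.0²) ≈ 0.9.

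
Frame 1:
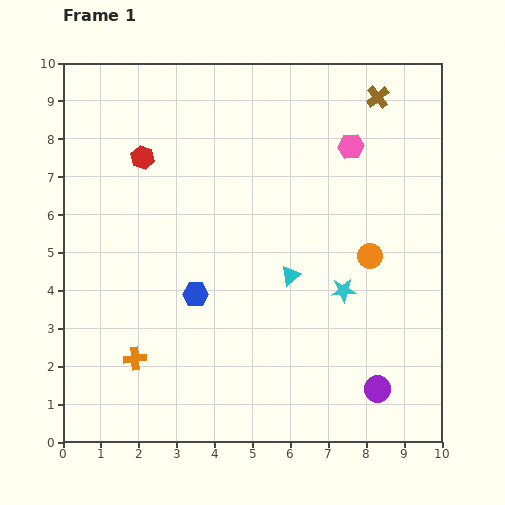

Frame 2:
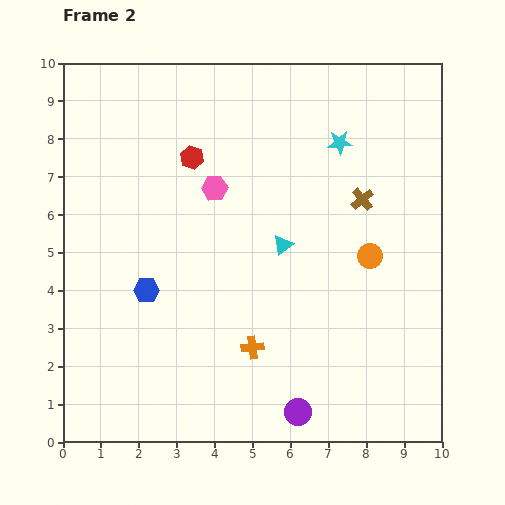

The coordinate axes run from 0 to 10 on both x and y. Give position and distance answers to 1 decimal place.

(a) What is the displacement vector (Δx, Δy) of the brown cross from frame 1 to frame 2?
(-0.4, -2.7)

The brown cross was at (8.3, 9.1) in frame 1 and (7.9, 6.4) in frame 2.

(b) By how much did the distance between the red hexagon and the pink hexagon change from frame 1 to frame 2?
-4.5

Distance in frame 1: 5.5. Distance in frame 2: 1.0.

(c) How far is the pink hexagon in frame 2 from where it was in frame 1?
3.8

The pink hexagon moved from (7.6, 7.8) to (4.0, 6.7), a distance of √(3.6² + 1.1²) ≈ 3.8.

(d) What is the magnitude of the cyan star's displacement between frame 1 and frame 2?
3.9

The cyan star moved from (7.4, 4.0) to (7.3, 7.9), a distance of √(0.1² + 3.9²) ≈ 3.9.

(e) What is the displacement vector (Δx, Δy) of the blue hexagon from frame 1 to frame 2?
(-1.3, 0.1)

The blue hexagon was at (3.5, 3.9) in frame 1 and (2.2, 4.0) in frame 2.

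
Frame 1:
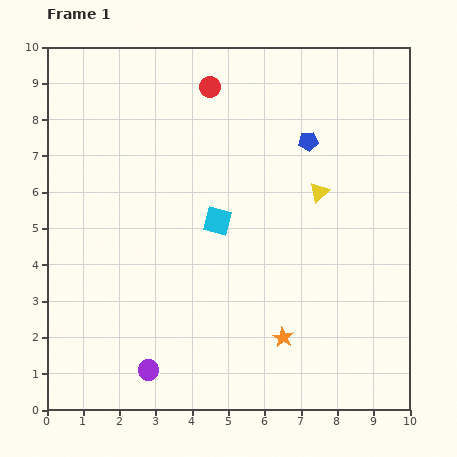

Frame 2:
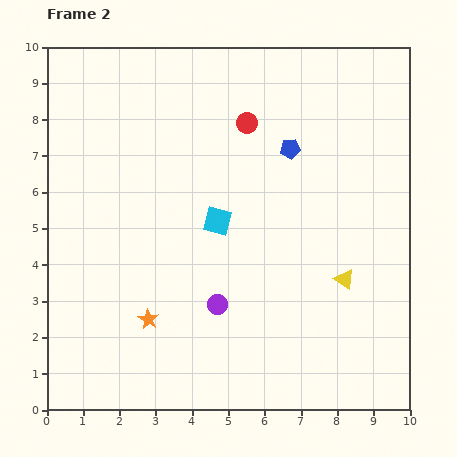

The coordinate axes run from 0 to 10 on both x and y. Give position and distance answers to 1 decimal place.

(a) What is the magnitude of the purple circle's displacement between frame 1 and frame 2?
2.6

The purple circle moved from (2.8, 1.1) to (4.7, 2.9), a distance of √(1.9² + 1.8²) ≈ 2.6.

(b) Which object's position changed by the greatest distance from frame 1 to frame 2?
the orange star

(moved 3.7; next 2.6)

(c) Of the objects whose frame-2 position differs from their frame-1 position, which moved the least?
the blue pentagon

(moved 0.5)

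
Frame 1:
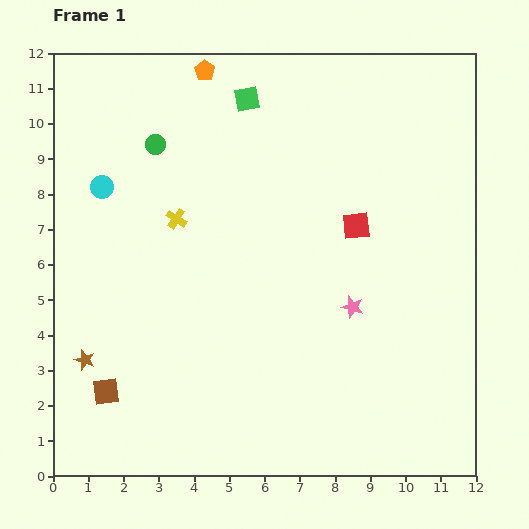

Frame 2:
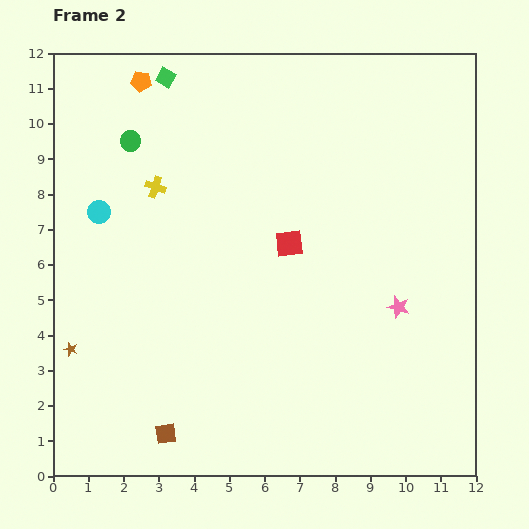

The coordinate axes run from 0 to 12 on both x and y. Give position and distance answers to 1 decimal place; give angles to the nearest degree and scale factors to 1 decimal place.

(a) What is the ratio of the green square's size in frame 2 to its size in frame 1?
0.7×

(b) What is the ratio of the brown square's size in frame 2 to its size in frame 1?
0.8×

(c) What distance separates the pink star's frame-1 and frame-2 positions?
1.3

The pink star moved from (8.5, 4.8) to (9.8, 4.8), a distance of √(1.3² + 0.0²) ≈ 1.3.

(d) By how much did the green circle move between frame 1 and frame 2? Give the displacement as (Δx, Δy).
(-0.7, 0.1)

The green circle was at (2.9, 9.4) in frame 1 and (2.2, 9.5) in frame 2.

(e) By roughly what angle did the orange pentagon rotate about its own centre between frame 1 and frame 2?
28° counter-clockwise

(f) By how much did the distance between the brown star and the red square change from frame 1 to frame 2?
-1.7

Distance in frame 1: 8.6. Distance in frame 2: 6.9.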